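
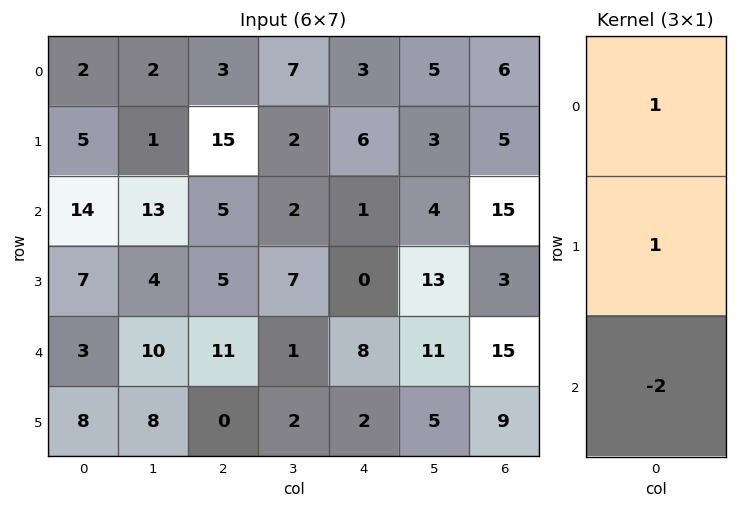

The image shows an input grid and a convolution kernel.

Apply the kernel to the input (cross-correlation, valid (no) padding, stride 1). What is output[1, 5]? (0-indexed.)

The receptive field on the input at this output position is [3 / 4 / 13]. Elementwise product with the kernel and sum: 3·1 + 4·1 + 13·-2.

-19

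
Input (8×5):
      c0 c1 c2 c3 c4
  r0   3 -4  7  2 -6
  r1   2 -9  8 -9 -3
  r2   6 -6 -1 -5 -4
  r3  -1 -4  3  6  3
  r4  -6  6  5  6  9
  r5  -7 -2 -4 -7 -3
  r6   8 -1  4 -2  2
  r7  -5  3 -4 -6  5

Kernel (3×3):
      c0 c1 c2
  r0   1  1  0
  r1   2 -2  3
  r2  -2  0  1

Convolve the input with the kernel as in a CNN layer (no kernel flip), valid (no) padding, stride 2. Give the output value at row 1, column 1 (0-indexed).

-4

The receptive field on the input at this output position is [-1 -5 -4 / 3 6 3 / 5 6 9]. Elementwise product with the kernel and sum: -1·1 + -5·1 + 3·2 + 6·-2 + 3·3 + 5·-2 + 9·1.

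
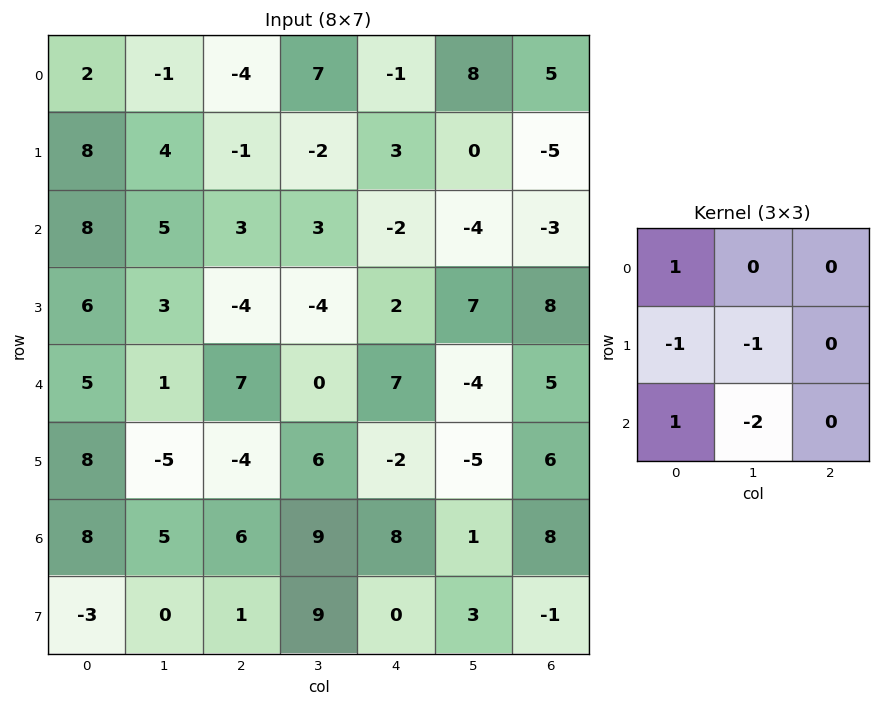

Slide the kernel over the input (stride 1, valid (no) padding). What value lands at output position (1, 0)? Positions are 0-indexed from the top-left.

The receptive field on the input at this output position is [8 4 -1 / 8 5 3 / 6 3 -4]. Elementwise product with the kernel and sum: 8·1 + 8·-1 + 5·-1 + 6·1 + 3·-2.

-5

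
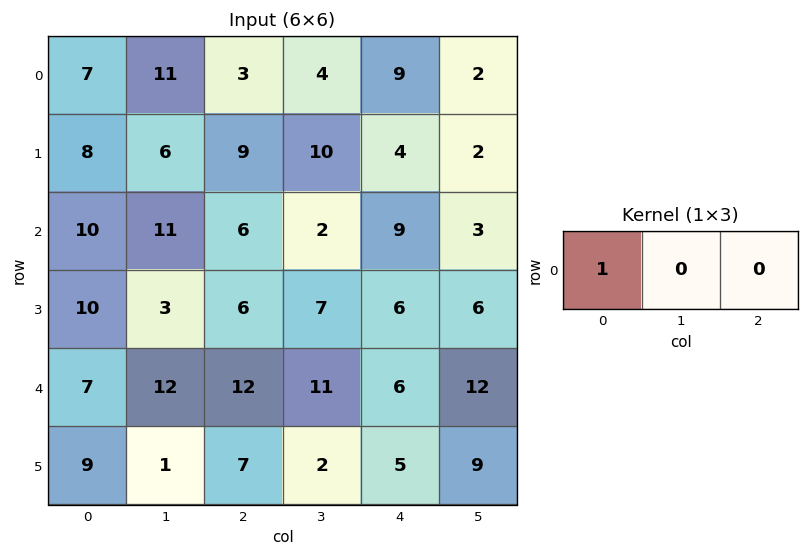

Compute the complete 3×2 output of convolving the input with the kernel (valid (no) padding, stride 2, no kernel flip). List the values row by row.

Output[0,0]: The receptive field on the input at this output position is [7 11 3]. Elementwise product with the kernel and sum: 7·1.

7 3
10 6
7 12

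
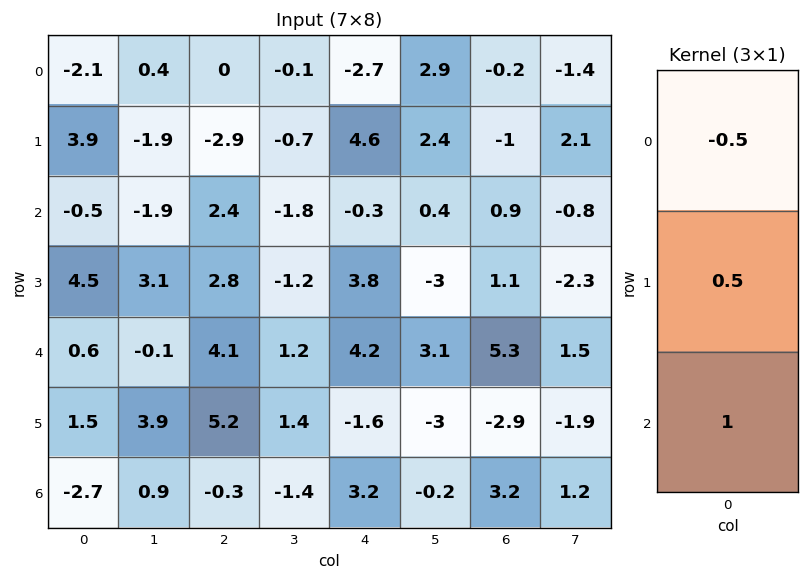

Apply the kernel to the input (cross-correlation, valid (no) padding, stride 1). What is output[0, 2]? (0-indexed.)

The receptive field on the input at this output position is [0 / -2.9 / 2.4]. Elementwise product with the kernel and sum: 0·-0.5 + -2.9·0.5 + 2.4·1.

0.95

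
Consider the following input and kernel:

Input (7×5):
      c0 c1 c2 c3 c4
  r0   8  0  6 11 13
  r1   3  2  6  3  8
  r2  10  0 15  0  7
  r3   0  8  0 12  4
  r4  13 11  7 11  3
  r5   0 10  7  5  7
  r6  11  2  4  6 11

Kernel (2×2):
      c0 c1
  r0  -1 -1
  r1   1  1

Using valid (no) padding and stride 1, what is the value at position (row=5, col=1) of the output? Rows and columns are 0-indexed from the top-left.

The receptive field on the input at this output position is [10 7 / 2 4]. Elementwise product with the kernel and sum: 10·-1 + 7·-1 + 2·1 + 4·1.

-11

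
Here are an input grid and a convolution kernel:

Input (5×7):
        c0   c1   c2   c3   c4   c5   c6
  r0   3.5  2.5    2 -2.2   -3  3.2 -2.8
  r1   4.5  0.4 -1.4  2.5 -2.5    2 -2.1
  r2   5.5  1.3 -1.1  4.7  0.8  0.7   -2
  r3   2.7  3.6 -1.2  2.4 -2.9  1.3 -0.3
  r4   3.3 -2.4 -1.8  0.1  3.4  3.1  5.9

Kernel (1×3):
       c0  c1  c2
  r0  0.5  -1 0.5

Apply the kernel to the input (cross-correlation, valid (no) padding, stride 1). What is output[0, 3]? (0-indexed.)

The receptive field on the input at this output position is [-2.2 -3 3.2]. Elementwise product with the kernel and sum: -2.2·0.5 + -3·-1 + 3.2·0.5.

3.5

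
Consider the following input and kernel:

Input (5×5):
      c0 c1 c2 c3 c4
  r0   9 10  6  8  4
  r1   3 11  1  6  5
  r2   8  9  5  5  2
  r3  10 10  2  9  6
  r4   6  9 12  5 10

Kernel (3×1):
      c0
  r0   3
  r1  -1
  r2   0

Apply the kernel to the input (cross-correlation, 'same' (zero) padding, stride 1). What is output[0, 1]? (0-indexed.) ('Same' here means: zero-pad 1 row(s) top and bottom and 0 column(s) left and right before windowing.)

-10

The receptive field on the zero-padded input at this output position is [0 / 10 / 11]. Elementwise product with the kernel and sum: 0·3 + 10·-1.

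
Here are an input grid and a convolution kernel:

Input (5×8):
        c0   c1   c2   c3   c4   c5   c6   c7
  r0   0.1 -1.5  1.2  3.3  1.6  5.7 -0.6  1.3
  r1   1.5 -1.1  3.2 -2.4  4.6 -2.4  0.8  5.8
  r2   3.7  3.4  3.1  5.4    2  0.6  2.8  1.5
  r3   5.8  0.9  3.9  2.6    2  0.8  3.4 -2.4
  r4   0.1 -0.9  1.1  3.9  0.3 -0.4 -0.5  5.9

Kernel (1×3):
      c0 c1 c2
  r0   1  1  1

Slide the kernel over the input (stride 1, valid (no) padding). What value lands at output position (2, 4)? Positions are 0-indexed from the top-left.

5.4

The receptive field on the input at this output position is [2 0.6 2.8]. Elementwise product with the kernel and sum: 2·1 + 0.6·1 + 2.8·1.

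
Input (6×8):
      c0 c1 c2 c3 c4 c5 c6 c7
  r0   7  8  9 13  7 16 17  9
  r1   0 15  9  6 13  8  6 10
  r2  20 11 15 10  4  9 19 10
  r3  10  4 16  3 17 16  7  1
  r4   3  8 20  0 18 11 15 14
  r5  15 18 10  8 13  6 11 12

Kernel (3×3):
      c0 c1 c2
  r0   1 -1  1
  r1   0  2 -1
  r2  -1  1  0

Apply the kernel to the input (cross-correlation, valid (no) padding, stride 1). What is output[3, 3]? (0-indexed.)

32

The receptive field on the input at this output position is [3 17 16 / 0 18 11 / 8 13 6]. Elementwise product with the kernel and sum: 3·1 + 17·-1 + 16·1 + 18·2 + 11·-1 + 8·-1 + 13·1.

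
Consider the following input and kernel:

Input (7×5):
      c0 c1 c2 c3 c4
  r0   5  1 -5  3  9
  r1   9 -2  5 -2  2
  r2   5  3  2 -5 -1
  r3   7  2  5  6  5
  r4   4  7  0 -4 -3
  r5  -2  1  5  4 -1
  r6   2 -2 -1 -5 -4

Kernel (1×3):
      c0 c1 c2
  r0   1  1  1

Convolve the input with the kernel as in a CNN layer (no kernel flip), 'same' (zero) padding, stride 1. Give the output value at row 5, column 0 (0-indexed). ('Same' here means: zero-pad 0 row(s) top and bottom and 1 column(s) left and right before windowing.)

-1

The receptive field on the zero-padded input at this output position is [0 -2 1]. Elementwise product with the kernel and sum: 0·1 + -2·1 + 1·1.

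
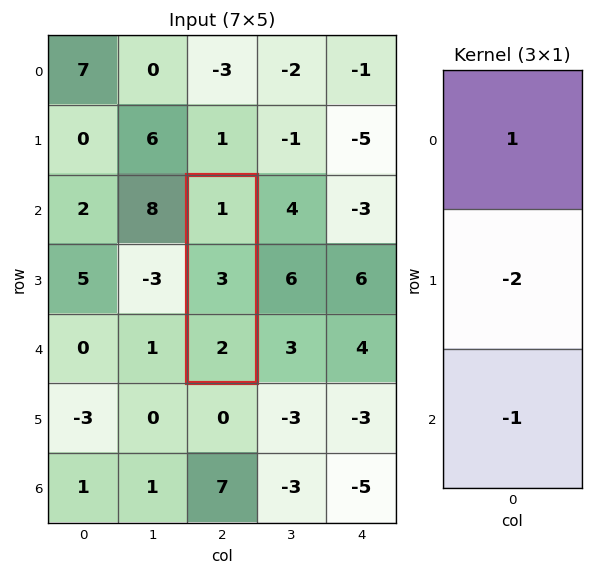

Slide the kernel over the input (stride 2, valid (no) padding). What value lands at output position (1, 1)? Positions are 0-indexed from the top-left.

-7

The receptive field on the input at this output position is [1 / 3 / 2]. Elementwise product with the kernel and sum: 1·1 + 3·-2 + 2·-1.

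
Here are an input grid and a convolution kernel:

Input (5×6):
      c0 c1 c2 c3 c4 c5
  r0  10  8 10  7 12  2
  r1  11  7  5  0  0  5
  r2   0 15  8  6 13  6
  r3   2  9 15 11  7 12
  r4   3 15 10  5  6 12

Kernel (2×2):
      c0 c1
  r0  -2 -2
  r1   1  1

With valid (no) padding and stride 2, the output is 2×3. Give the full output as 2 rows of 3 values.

Output[0,0]: The receptive field on the input at this output position is [10 8 / 11 7]. Elementwise product with the kernel and sum: 10·-2 + 8·-2 + 11·1 + 7·1.
Output[0,1]: The receptive field on the input at this output position is [10 7 / 5 0]. Elementwise product with the kernel and sum: 10·-2 + 7·-2 + 5·1 + 0·1.

-18 -29 -23
-19 -2 -19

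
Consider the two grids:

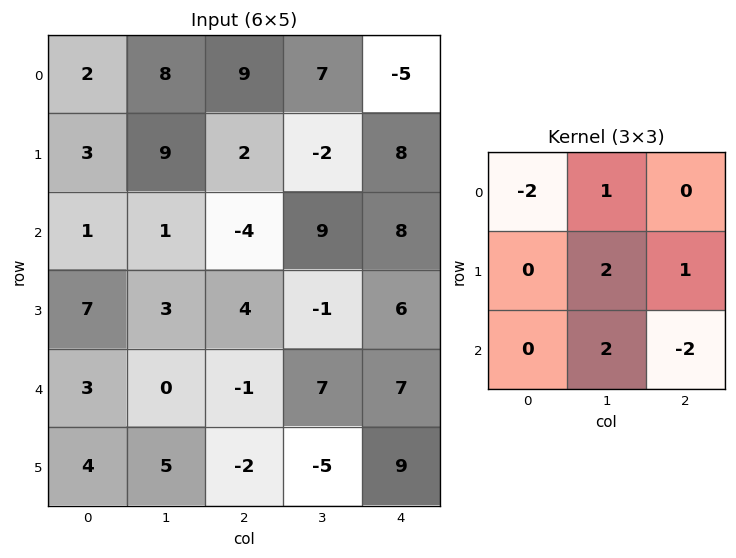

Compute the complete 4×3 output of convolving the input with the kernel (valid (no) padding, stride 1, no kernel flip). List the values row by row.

Output[0,0]: The receptive field on the input at this output position is [2 8 9 / 3 9 2 / 1 1 -4]. Elementwise product with the kernel and sum: 2·-2 + 8·1 + 9·2 + 2·1 + 1·2 + -4·-2.

34 -31 -5
-1 -5 6
11 -15 21
2 9 -16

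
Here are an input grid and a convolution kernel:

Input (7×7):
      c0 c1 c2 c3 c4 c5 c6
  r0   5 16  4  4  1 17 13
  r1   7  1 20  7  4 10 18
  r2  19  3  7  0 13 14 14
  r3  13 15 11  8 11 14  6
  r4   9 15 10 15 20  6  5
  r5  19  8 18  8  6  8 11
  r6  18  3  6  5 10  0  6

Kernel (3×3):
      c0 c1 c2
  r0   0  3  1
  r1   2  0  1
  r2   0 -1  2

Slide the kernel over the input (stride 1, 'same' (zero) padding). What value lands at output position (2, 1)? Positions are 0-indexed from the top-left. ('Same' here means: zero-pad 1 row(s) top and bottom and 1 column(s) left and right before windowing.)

75

The receptive field on the zero-padded input at this output position is [7 1 20 / 19 3 7 / 13 15 11]. Elementwise product with the kernel and sum: 1·3 + 20·1 + 19·2 + 7·1 + 15·-1 + 11·2.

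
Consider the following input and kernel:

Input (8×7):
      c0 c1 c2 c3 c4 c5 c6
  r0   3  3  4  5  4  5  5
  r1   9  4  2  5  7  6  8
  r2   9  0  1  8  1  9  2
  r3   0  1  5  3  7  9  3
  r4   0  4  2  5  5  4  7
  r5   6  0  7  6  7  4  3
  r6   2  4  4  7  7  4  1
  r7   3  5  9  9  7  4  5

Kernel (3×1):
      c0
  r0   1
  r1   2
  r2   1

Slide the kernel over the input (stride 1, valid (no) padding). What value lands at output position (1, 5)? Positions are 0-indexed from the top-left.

33

The receptive field on the input at this output position is [6 / 9 / 9]. Elementwise product with the kernel and sum: 6·1 + 9·2 + 9·1.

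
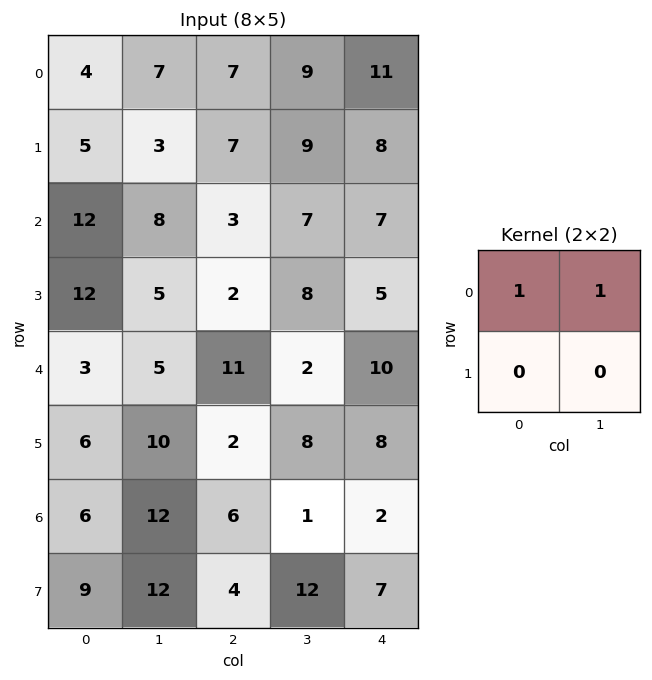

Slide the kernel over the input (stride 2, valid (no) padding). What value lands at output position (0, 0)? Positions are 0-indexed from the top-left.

11

The receptive field on the input at this output position is [4 7 / 5 3]. Elementwise product with the kernel and sum: 4·1 + 7·1.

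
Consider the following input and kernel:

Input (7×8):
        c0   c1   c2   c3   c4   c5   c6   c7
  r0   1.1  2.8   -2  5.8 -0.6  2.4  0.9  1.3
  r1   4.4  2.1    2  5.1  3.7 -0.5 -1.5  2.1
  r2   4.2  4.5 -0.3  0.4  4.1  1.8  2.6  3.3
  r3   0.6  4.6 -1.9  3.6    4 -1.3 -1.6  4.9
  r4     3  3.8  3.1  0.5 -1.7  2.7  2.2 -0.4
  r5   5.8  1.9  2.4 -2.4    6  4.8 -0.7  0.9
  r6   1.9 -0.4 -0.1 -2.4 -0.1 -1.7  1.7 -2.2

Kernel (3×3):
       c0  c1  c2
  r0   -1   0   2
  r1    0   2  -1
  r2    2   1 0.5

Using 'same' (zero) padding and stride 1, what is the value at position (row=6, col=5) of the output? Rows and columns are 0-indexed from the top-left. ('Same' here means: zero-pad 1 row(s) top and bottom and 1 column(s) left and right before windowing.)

-12.5

The receptive field on the zero-padded input at this output position is [6 4.8 -0.7 / -0.1 -1.7 1.7 / 0 0 0]. Elementwise product with the kernel and sum: 6·-1 + -0.7·2 + -1.7·2 + 1.7·-1 + 0·2 + 0·1 + 0·0.5.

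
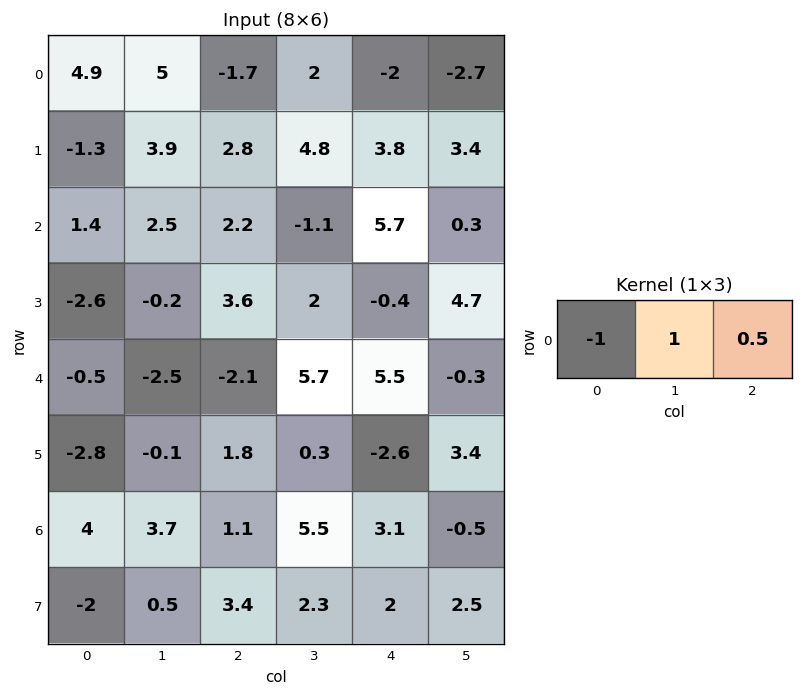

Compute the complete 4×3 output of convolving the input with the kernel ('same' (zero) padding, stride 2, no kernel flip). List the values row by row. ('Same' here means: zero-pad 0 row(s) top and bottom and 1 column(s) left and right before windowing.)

Output[0,0]: The receptive field on the zero-padded input at this output position is [0 4.9 5]. Elementwise product with the kernel and sum: 0·-1 + 4.9·1 + 5·0.5.
Output[0,1]: The receptive field on the zero-padded input at this output position is [5 -1.7 2]. Elementwise product with the kernel and sum: 5·-1 + -1.7·1 + 2·0.5.

7.4 -5.7 -5.35
2.65 -0.85 6.95
-1.75 3.25 -0.35
5.85 0.15 -2.65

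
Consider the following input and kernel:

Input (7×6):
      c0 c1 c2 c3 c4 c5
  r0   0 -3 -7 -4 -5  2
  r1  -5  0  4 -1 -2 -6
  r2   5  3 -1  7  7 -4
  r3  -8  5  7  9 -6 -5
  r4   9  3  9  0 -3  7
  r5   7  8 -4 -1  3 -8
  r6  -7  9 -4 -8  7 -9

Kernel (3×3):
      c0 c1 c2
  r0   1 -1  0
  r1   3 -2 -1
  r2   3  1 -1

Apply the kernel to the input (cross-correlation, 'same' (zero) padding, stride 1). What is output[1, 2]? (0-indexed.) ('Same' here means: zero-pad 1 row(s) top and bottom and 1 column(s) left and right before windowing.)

-2

The receptive field on the zero-padded input at this output position is [-3 -7 -4 / 0 4 -1 / 3 -1 7]. Elementwise product with the kernel and sum: -3·1 + -7·-1 + 0·3 + 4·-2 + -1·-1 + 3·3 + -1·1 + 7·-1.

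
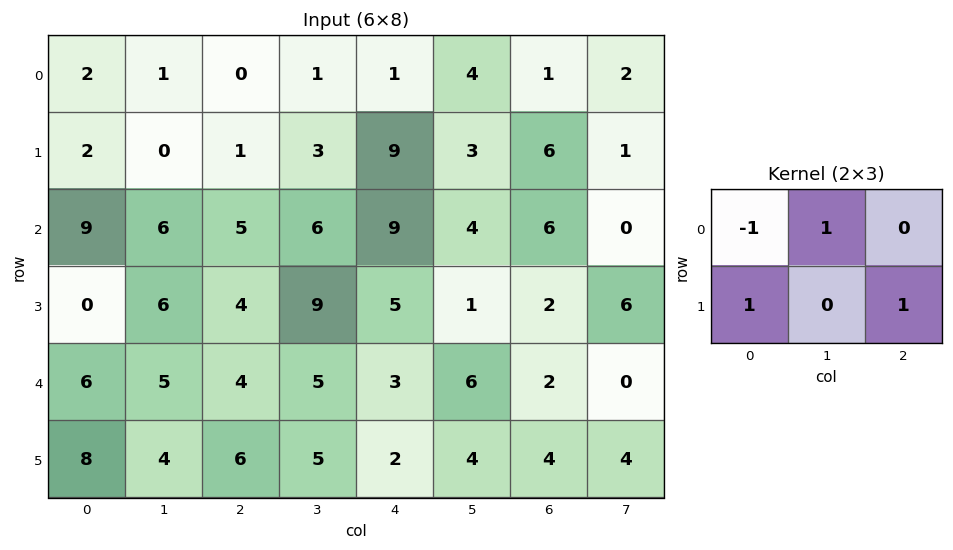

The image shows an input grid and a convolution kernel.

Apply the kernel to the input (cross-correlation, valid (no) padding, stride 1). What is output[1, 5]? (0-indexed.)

7

The receptive field on the input at this output position is [3 6 1 / 4 6 0]. Elementwise product with the kernel and sum: 3·-1 + 6·1 + 4·1 + 0·1.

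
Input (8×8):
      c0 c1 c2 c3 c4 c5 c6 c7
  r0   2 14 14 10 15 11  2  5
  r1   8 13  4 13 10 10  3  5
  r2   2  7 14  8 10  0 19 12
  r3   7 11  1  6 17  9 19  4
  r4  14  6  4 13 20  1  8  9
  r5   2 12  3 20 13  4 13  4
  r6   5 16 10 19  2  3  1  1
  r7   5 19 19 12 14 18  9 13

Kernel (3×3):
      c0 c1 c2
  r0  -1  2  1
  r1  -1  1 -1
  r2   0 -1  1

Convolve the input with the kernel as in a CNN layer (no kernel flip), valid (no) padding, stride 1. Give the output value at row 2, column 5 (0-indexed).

The receptive field on the input at this output position is [0 19 12 / 9 19 4 / 1 8 9]. Elementwise product with the kernel and sum: 0·-1 + 19·2 + 12·1 + 9·-1 + 19·1 + 4·-1 + 8·-1 + 9·1.

57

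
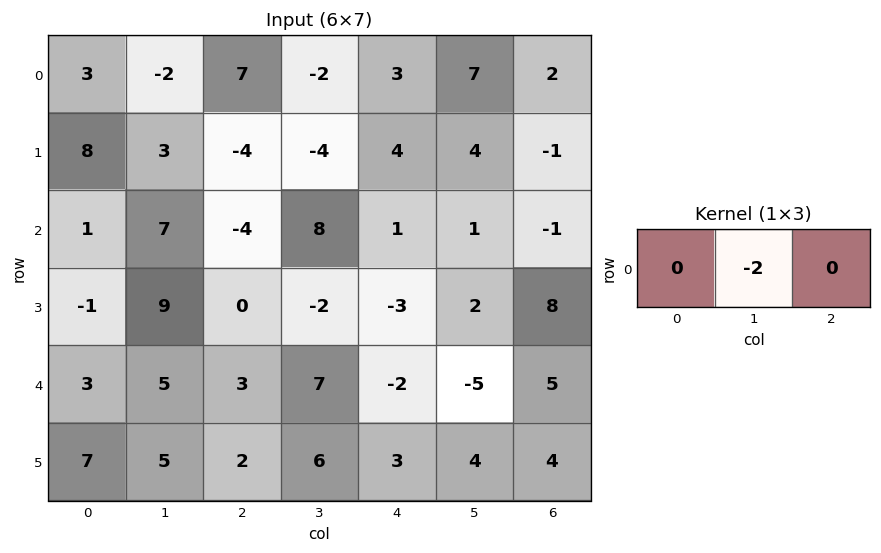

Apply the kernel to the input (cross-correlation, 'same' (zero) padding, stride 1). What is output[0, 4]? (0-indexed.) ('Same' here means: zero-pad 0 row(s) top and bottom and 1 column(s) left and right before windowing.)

-6

The receptive field on the zero-padded input at this output position is [-2 3 7]. Elementwise product with the kernel and sum: 3·-2.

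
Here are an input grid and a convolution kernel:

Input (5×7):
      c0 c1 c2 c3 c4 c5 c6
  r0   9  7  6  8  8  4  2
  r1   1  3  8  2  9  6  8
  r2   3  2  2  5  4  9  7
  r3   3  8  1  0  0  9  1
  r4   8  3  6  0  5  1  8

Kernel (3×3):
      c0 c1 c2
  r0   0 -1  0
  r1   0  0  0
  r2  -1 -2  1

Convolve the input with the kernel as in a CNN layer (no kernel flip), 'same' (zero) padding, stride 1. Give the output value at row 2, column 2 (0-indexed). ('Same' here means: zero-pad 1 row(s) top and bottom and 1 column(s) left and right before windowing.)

The receptive field on the zero-padded input at this output position is [3 8 2 / 2 2 5 / 8 1 0]. Elementwise product with the kernel and sum: 8·-1 + 8·-1 + 1·-2 + 0·1.

-18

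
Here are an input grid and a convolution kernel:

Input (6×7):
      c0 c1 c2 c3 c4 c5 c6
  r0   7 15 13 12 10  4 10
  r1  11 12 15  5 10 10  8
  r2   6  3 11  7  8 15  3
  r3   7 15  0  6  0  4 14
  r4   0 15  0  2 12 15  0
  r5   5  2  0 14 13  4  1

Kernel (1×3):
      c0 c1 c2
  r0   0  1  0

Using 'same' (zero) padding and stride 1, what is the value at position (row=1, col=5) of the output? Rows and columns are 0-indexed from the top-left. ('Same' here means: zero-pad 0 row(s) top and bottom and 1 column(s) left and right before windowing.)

10

The receptive field on the zero-padded input at this output position is [10 10 8]. Elementwise product with the kernel and sum: 10·1.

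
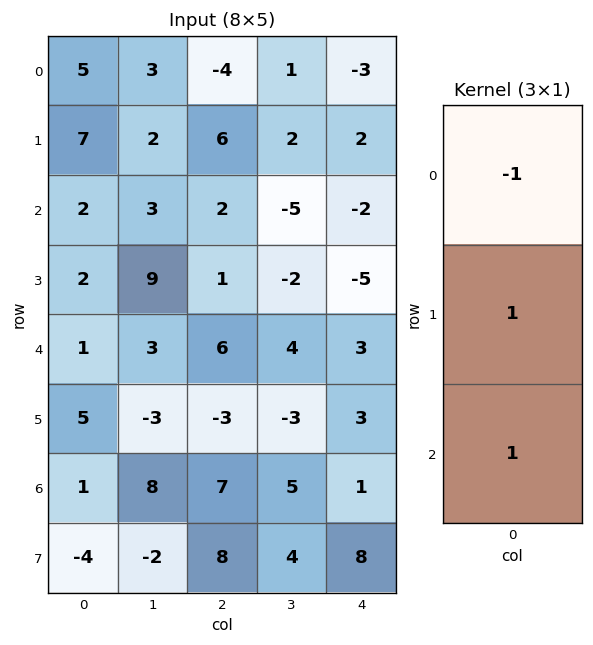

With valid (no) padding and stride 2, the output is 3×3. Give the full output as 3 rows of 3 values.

4 12 3
1 5 0
5 -2 1

Output[0,0]: The receptive field on the input at this output position is [5 / 7 / 2]. Elementwise product with the kernel and sum: 5·-1 + 7·1 + 2·1.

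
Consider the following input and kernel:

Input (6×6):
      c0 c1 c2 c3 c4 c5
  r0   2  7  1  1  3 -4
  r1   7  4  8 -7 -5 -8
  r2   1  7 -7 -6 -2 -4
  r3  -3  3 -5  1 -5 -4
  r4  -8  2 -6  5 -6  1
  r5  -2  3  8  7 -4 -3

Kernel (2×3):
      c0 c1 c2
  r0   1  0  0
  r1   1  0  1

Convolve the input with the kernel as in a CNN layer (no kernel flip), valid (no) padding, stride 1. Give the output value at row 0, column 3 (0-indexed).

-14

The receptive field on the input at this output position is [1 3 -4 / -7 -5 -8]. Elementwise product with the kernel and sum: 1·1 + -7·1 + -8·1.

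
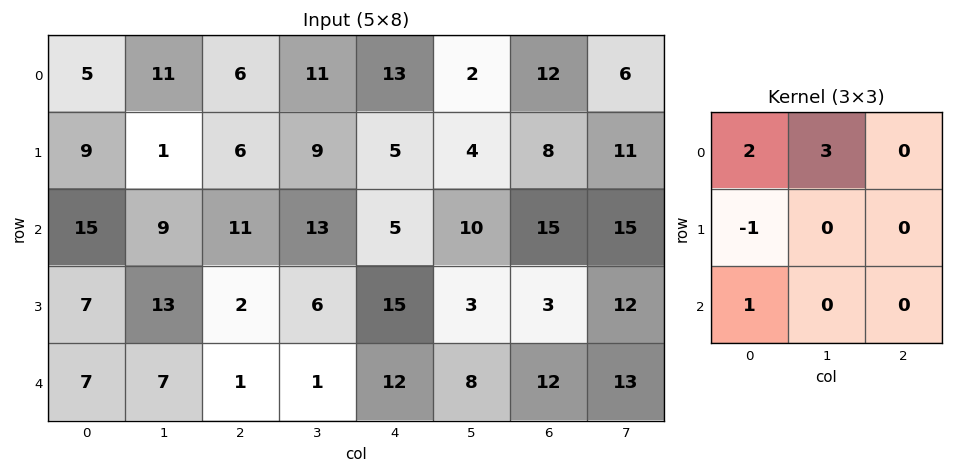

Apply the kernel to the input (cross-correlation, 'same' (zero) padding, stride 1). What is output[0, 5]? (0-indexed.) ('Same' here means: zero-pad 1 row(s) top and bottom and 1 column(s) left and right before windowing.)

-8

The receptive field on the zero-padded input at this output position is [0 0 0 / 13 2 12 / 5 4 8]. Elementwise product with the kernel and sum: 0·2 + 0·3 + 13·-1 + 5·1.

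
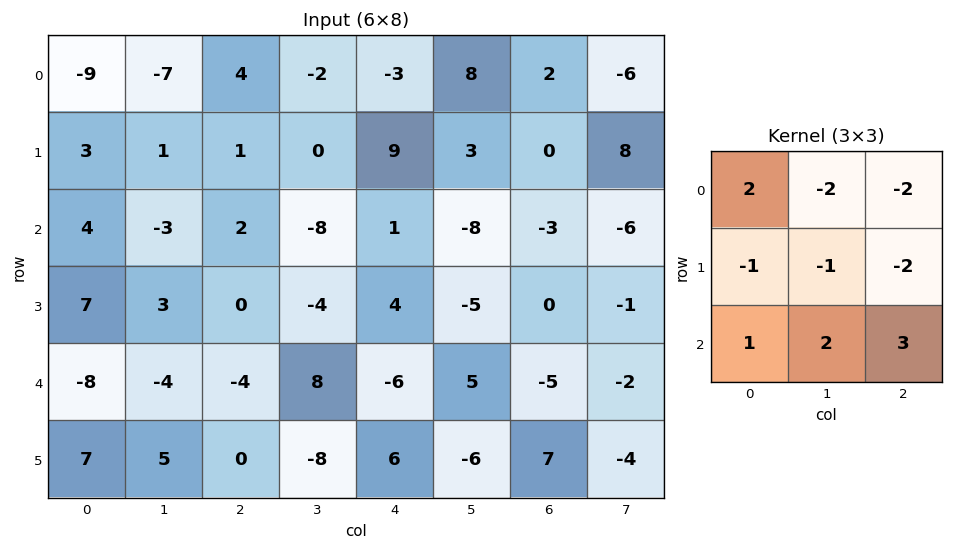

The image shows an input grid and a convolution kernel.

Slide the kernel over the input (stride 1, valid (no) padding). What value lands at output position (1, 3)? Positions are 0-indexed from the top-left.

-12

The receptive field on the input at this output position is [0 9 3 / -8 1 -8 / -4 4 -5]. Elementwise product with the kernel and sum: 0·2 + 9·-2 + 3·-2 + -8·-1 + 1·-1 + -8·-2 + -4·1 + 4·2 + -5·3.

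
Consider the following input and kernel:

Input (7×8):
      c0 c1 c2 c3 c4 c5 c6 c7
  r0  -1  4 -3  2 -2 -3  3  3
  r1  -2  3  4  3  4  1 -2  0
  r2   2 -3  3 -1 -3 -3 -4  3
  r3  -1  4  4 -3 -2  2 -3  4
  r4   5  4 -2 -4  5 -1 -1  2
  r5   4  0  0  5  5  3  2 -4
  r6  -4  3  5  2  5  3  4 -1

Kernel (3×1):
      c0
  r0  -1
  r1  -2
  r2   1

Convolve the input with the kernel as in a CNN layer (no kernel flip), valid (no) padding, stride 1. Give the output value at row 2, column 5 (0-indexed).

The receptive field on the input at this output position is [-3 / 2 / -1]. Elementwise product with the kernel and sum: -3·-1 + 2·-2 + -1·1.

-2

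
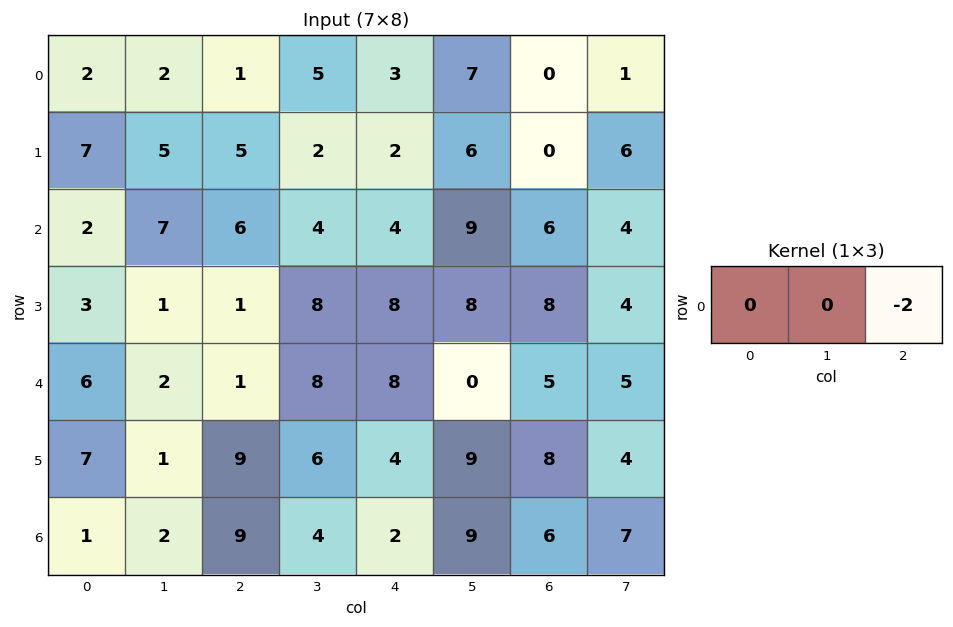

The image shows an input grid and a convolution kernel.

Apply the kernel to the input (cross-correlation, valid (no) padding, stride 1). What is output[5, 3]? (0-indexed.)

-18

The receptive field on the input at this output position is [6 4 9]. Elementwise product with the kernel and sum: 9·-2.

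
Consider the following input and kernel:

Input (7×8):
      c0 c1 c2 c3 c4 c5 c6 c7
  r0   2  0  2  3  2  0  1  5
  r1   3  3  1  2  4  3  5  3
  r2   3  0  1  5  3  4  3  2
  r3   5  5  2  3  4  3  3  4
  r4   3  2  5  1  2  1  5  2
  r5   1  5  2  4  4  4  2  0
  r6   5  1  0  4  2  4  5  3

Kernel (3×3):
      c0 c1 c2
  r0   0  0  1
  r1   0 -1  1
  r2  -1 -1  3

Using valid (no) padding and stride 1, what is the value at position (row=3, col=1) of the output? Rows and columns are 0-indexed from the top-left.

The receptive field on the input at this output position is [5 2 3 / 2 5 1 / 5 2 4]. Elementwise product with the kernel and sum: 3·1 + 5·-1 + 1·1 + 5·-1 + 2·-1 + 4·3.

4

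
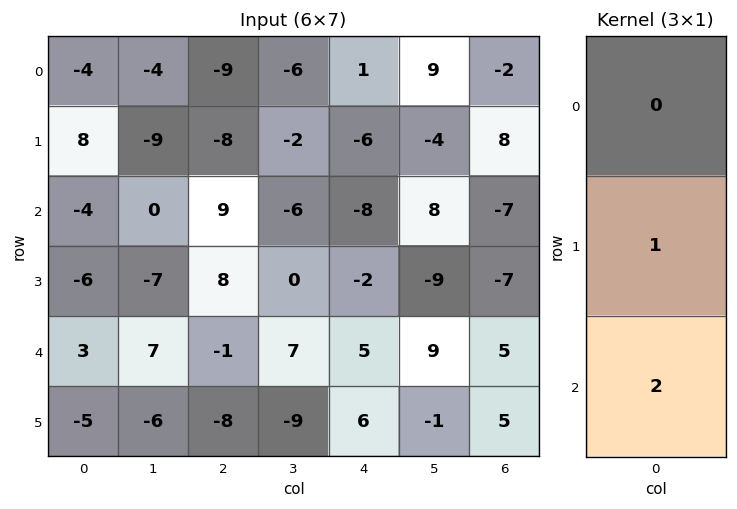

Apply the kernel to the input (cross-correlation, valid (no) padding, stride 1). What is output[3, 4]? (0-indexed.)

17

The receptive field on the input at this output position is [-2 / 5 / 6]. Elementwise product with the kernel and sum: 5·1 + 6·2.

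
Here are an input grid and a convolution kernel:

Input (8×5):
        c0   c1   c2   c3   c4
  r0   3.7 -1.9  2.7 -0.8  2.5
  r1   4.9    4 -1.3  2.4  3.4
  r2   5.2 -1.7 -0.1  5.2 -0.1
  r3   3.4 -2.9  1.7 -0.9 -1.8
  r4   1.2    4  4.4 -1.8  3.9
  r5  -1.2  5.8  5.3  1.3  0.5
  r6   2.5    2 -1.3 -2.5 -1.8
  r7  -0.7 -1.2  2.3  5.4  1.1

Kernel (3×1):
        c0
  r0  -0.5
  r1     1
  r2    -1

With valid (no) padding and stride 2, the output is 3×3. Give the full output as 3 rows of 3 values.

-2.15 -2.55 2.25
-0.4 -2.65 -5.65
-4.3 4.4 0.35

Output[0,0]: The receptive field on the input at this output position is [3.7 / 4.9 / 5.2]. Elementwise product with the kernel and sum: 3.7·-0.5 + 4.9·1 + 5.2·-1.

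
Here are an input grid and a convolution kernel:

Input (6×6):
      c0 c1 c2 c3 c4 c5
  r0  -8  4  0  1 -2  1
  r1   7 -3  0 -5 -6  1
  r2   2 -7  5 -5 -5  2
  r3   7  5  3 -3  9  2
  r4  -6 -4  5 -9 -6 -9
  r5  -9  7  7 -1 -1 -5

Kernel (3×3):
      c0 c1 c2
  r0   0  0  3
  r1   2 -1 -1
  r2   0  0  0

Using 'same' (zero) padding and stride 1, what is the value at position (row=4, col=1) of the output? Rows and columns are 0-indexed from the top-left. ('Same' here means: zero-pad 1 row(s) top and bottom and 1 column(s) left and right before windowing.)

-4

The receptive field on the zero-padded input at this output position is [7 5 3 / -6 -4 5 / -9 7 7]. Elementwise product with the kernel and sum: 3·3 + -6·2 + -4·-1 + 5·-1.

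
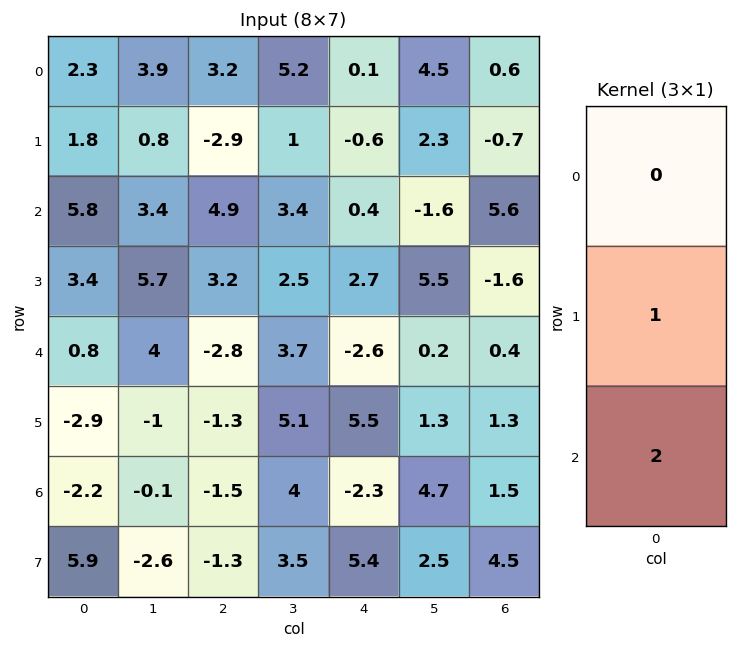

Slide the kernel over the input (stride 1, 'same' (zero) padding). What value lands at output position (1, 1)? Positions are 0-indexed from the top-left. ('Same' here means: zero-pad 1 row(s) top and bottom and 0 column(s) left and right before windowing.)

7.6

The receptive field on the zero-padded input at this output position is [3.9 / 0.8 / 3.4]. Elementwise product with the kernel and sum: 0.8·1 + 3.4·2.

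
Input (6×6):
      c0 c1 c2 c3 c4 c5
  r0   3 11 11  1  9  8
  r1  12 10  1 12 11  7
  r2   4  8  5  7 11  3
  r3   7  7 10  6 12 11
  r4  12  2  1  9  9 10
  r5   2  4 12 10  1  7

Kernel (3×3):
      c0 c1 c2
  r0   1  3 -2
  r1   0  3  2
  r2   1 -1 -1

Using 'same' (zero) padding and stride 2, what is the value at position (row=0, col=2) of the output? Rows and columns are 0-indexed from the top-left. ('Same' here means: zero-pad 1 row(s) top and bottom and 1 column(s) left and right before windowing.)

37

The receptive field on the zero-padded input at this output position is [0 0 0 / 1 9 8 / 12 11 7]. Elementwise product with the kernel and sum: 0·1 + 0·3 + 0·-2 + 9·3 + 8·2 + 12·1 + 11·-1 + 7·-1.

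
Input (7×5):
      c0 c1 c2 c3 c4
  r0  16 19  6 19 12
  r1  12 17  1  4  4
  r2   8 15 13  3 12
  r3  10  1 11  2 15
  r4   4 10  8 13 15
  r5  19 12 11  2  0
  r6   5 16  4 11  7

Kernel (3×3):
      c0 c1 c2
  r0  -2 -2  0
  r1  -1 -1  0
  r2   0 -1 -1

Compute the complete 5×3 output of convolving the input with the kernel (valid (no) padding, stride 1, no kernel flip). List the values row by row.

Output[0,0]: The receptive field on the input at this output position is [16 19 6 / 12 17 1 / 8 15 13]. Elementwise product with the kernel and sum: 16·-2 + 19·-2 + 12·-1 + 17·-1 + 15·-1 + 13·-1.
Output[0,1]: The receptive field on the input at this output position is [19 6 19 / 17 1 4 / 15 13 3]. Elementwise product with the kernel and sum: 19·-2 + 6·-2 + 17·-1 + 1·-1 + 13·-1 + 3·-1.

-127 -84 -70
-93 -77 -43
-75 -89 -73
-59 -55 -49
-79 -74 -73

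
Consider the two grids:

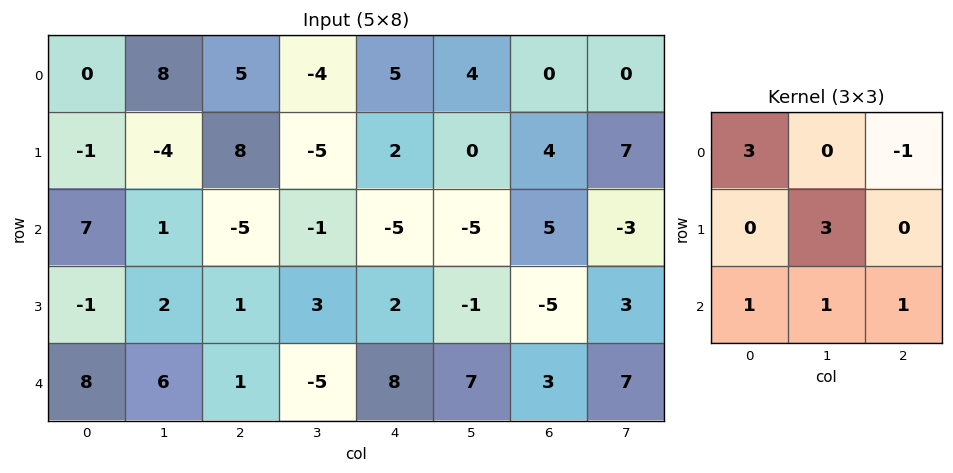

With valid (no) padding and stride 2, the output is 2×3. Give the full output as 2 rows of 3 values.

Output[0,0]: The receptive field on the input at this output position is [0 8 5 / -1 -4 8 / 7 1 -5]. Elementwise product with the kernel and sum: 0·3 + 5·-1 + -4·3 + 7·1 + 1·1 + -5·1.

-14 -16 10
47 3 -5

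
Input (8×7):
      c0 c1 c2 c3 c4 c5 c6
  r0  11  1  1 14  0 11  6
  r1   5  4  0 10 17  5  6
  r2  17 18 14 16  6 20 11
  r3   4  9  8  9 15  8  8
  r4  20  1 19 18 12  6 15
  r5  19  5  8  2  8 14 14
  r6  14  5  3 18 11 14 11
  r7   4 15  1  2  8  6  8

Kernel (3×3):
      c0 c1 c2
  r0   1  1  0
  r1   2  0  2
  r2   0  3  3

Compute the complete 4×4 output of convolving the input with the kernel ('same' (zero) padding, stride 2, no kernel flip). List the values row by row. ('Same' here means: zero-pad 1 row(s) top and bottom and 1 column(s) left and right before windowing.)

29 60 116 40
80 123 168 75
78 85 138 70
86 68 116 80

Output[0,0]: The receptive field on the zero-padded input at this output position is [0 0 0 / 0 11 1 / 0 5 4]. Elementwise product with the kernel and sum: 0·1 + 0·1 + 0·2 + 1·2 + 5·3 + 4·3.
Output[0,1]: The receptive field on the zero-padded input at this output position is [0 0 0 / 1 1 14 / 4 0 10]. Elementwise product with the kernel and sum: 0·1 + 0·1 + 1·2 + 14·2 + 0·3 + 10·3.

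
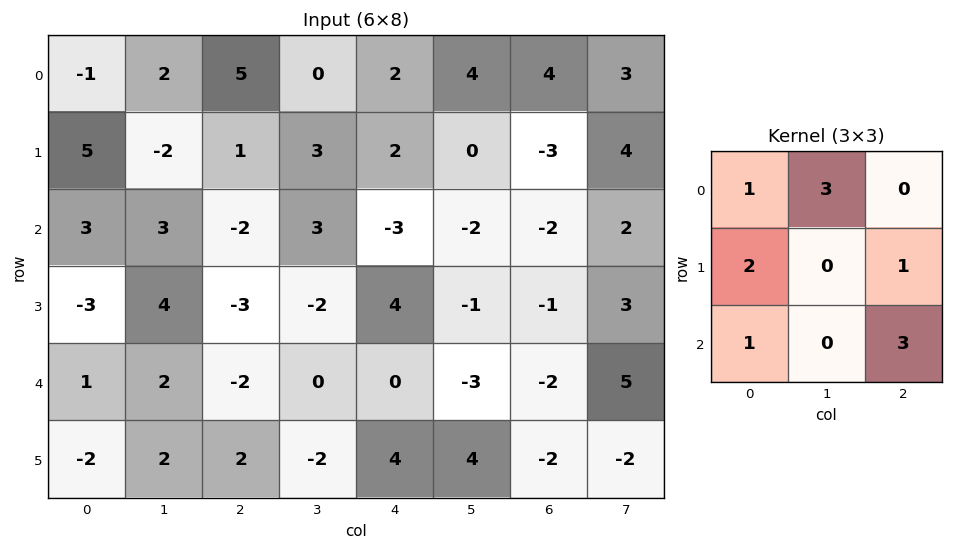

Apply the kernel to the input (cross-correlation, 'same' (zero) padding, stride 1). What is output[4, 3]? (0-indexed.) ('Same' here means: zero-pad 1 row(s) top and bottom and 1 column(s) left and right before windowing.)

1

The receptive field on the zero-padded input at this output position is [-3 -2 4 / -2 0 0 / 2 -2 4]. Elementwise product with the kernel and sum: -3·1 + -2·3 + -2·2 + 0·1 + 2·1 + 4·3.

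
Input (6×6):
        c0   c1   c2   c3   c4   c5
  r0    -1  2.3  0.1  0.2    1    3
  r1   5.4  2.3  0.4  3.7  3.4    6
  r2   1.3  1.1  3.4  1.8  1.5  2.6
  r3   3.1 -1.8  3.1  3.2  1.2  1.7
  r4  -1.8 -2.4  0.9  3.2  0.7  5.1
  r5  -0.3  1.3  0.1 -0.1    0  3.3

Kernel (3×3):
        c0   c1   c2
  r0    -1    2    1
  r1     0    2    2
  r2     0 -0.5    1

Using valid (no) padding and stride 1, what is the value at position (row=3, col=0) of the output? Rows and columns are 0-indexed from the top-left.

-7.15

The receptive field on the input at this output position is [3.1 -1.8 3.1 / -1.8 -2.4 0.9 / -0.3 1.3 0.1]. Elementwise product with the kernel and sum: 3.1·-1 + -1.8·2 + 3.1·1 + -2.4·2 + 0.9·2 + 1.3·-0.5 + 0.1·1.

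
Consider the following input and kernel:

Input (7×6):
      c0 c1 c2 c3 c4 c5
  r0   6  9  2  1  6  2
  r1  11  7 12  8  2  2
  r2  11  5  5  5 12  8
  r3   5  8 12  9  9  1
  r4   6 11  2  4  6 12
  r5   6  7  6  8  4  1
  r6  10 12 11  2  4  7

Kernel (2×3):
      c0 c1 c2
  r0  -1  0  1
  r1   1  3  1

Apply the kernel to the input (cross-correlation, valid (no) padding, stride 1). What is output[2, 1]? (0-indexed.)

53

The receptive field on the input at this output position is [5 5 5 / 8 12 9]. Elementwise product with the kernel and sum: 5·-1 + 5·1 + 8·1 + 12·3 + 9·1.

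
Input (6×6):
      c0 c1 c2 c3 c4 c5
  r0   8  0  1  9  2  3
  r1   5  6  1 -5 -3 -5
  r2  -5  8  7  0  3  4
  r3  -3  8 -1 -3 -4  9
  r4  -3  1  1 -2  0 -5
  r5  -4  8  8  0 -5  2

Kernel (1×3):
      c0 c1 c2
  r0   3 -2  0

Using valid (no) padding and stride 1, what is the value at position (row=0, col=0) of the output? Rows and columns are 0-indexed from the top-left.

24

The receptive field on the input at this output position is [8 0 1]. Elementwise product with the kernel and sum: 8·3 + 0·-2.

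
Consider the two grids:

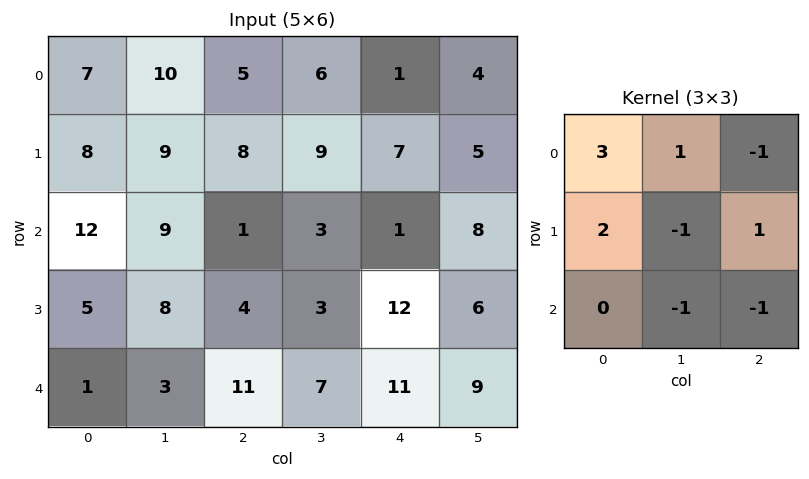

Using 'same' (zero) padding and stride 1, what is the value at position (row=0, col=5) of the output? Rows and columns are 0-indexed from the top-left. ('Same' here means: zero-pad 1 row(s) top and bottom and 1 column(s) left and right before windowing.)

-7

The receptive field on the zero-padded input at this output position is [0 0 0 / 1 4 0 / 7 5 0]. Elementwise product with the kernel and sum: 0·3 + 0·1 + 0·-1 + 1·2 + 4·-1 + 0·1 + 5·-1 + 0·-1.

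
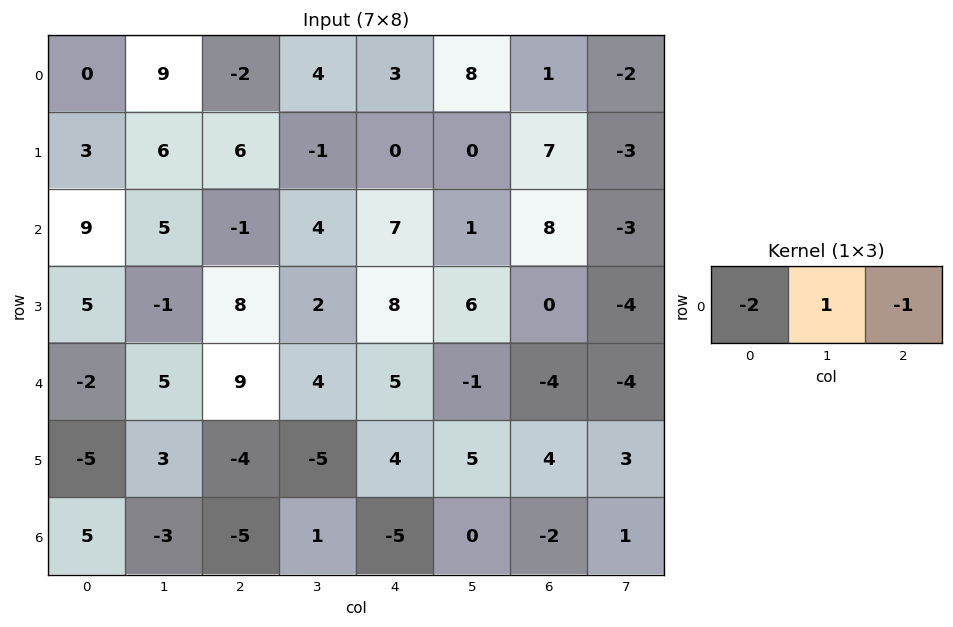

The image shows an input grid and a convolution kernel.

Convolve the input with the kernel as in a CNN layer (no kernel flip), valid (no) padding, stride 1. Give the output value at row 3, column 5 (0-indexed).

The receptive field on the input at this output position is [6 0 -4]. Elementwise product with the kernel and sum: 6·-2 + 0·1 + -4·-1.

-8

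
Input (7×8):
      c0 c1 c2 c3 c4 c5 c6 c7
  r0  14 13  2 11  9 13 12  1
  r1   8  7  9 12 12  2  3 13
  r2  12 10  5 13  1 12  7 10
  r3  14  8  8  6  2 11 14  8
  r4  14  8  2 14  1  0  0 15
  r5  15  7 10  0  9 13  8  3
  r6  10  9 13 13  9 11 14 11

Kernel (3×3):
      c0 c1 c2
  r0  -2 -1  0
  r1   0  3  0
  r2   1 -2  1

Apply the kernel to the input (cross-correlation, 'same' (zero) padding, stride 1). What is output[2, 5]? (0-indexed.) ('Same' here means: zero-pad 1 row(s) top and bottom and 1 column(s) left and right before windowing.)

4

The receptive field on the zero-padded input at this output position is [12 2 3 / 1 12 7 / 2 11 14]. Elementwise product with the kernel and sum: 12·-2 + 2·-1 + 12·3 + 2·1 + 11·-2 + 14·1.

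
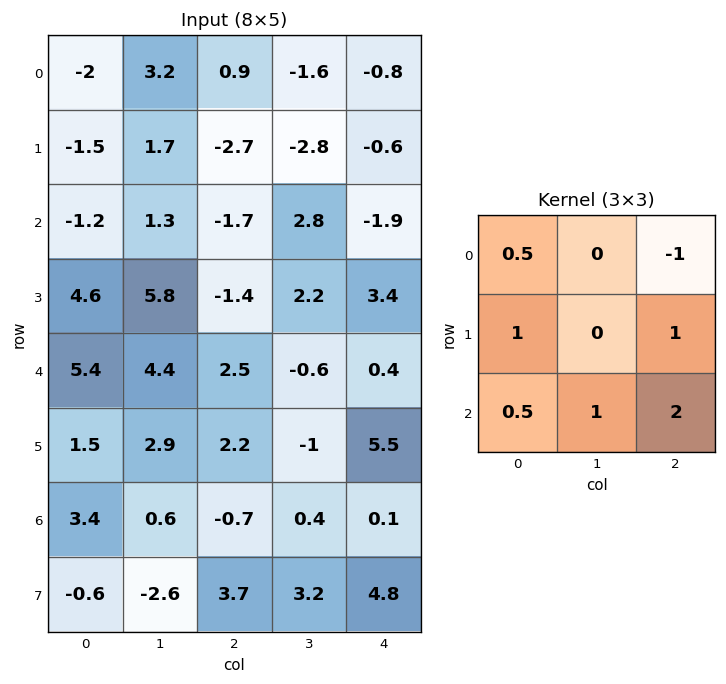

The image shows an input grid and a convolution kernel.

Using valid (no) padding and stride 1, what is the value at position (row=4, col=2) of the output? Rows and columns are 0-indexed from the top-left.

8.8

The receptive field on the input at this output position is [2.5 -0.6 0.4 / 2.2 -1 5.5 / -0.7 0.4 0.1]. Elementwise product with the kernel and sum: 2.5·0.5 + 0.4·-1 + 2.2·1 + 5.5·1 + -0.7·0.5 + 0.4·1 + 0.1·2.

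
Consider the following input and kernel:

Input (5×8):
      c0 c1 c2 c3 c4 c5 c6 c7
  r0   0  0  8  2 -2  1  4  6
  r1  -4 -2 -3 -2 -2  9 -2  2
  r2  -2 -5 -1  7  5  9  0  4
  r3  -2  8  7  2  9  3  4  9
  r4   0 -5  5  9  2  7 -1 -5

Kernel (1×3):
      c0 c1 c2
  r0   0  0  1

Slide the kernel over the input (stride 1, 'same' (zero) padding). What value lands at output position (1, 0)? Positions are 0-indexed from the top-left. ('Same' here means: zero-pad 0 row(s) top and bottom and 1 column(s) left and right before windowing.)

The receptive field on the zero-padded input at this output position is [0 -4 -2]. Elementwise product with the kernel and sum: -2·1.

-2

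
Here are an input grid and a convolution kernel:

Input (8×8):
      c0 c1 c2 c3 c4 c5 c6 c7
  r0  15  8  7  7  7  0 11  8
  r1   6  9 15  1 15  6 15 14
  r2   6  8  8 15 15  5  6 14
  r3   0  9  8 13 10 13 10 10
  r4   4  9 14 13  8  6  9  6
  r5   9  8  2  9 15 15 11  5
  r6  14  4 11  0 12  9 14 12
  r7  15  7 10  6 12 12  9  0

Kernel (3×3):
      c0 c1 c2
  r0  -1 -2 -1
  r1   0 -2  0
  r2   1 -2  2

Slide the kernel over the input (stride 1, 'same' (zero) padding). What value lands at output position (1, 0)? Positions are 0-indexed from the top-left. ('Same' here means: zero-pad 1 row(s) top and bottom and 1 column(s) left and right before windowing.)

-46

The receptive field on the zero-padded input at this output position is [0 15 8 / 0 6 9 / 0 6 8]. Elementwise product with the kernel and sum: 0·-1 + 15·-2 + 8·-1 + 6·-2 + 0·1 + 6·-2 + 8·2.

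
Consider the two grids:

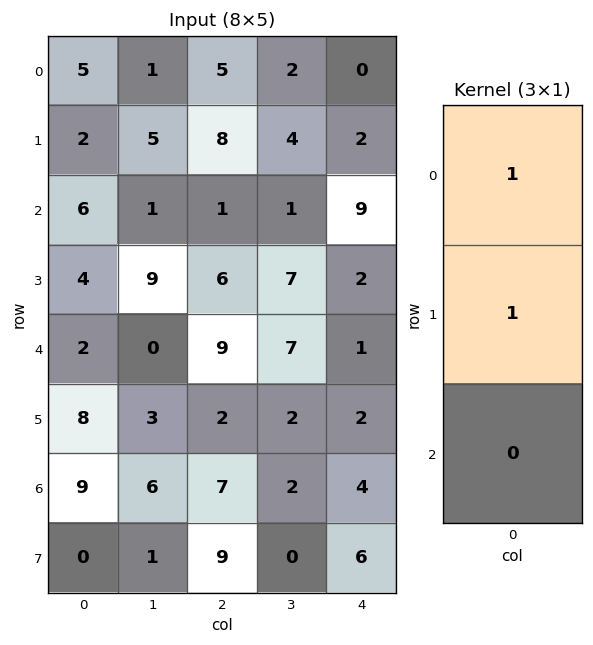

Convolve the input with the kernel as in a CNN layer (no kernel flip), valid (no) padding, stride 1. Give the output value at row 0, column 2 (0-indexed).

13

The receptive field on the input at this output position is [5 / 8 / 1]. Elementwise product with the kernel and sum: 5·1 + 8·1.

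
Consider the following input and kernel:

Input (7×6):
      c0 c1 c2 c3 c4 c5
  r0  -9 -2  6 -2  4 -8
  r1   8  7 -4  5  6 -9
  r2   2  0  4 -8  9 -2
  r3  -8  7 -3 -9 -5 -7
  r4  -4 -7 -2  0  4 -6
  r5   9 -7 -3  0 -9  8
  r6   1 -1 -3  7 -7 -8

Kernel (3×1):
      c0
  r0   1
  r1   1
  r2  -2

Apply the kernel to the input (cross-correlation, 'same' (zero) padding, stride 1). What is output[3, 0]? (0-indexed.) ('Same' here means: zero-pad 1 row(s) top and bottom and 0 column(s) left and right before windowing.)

The receptive field on the zero-padded input at this output position is [2 / -8 / -4]. Elementwise product with the kernel and sum: 2·1 + -8·1 + -4·-2.

2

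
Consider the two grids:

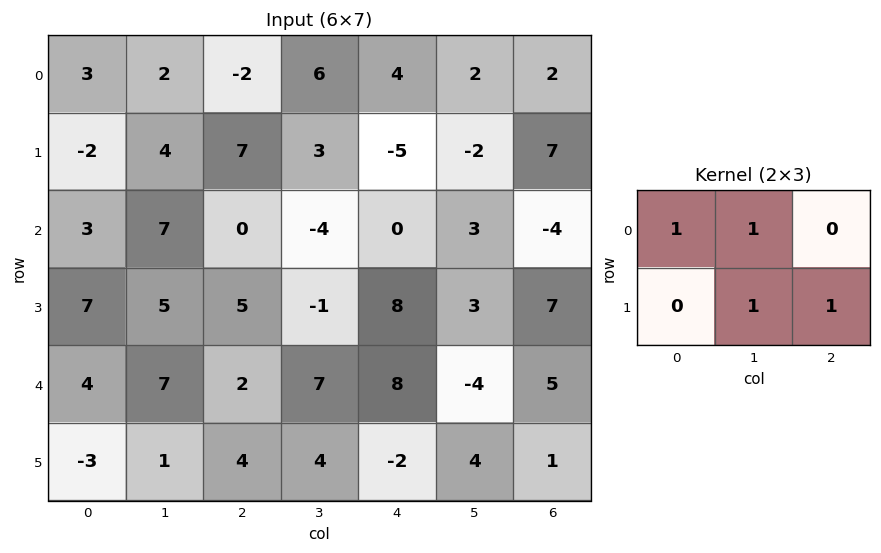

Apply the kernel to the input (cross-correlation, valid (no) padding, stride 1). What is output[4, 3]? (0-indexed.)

The receptive field on the input at this output position is [7 8 -4 / 4 -2 4]. Elementwise product with the kernel and sum: 7·1 + 8·1 + -2·1 + 4·1.

17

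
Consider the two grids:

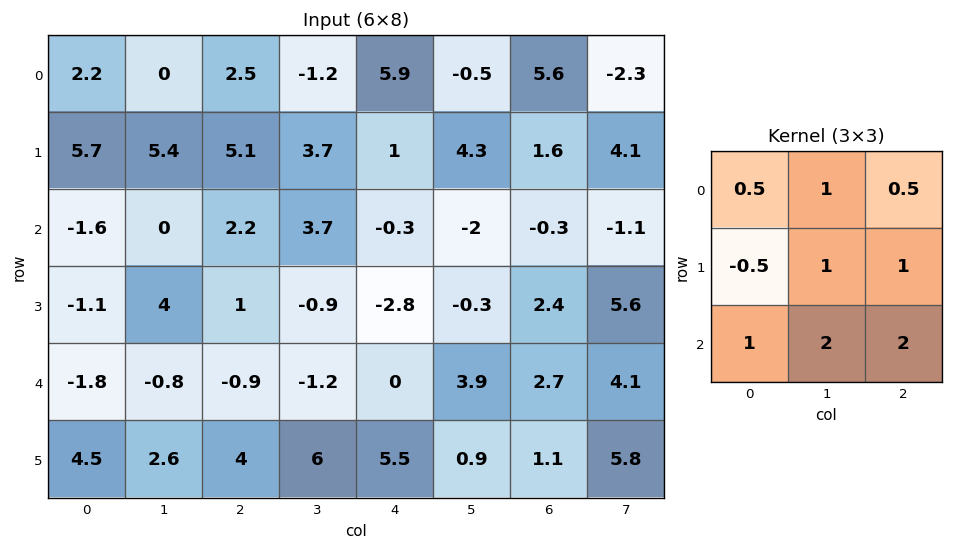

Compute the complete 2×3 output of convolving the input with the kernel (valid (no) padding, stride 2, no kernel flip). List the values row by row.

Output[0,0]: The receptive field on the input at this output position is [2.2 0 2.5 / 5.7 5.4 5.1 / -1.6 0 2.2]. Elementwise product with the kernel and sum: 2.2·0.5 + 0·1 + 2.5·0.5 + 5.7·-0.5 + 5.4·1 + 5.1·1 + -1.6·1 + 0·2 + 2.2·2.
Output[0,1]: The receptive field on the input at this output position is [2.5 -1.2 5.9 / 5.1 3.7 1 / 2.2 3.7 -0.3]. Elementwise product with the kernel and sum: 2.5·0.5 + -1.2·1 + 5.9·0.5 + 5.1·-0.5 + 3.7·1 + 1·1 + 2.2·1 + 3.7·2 + -0.3·2.

12.8 14.15 5.75
0.65 -2.85 14.4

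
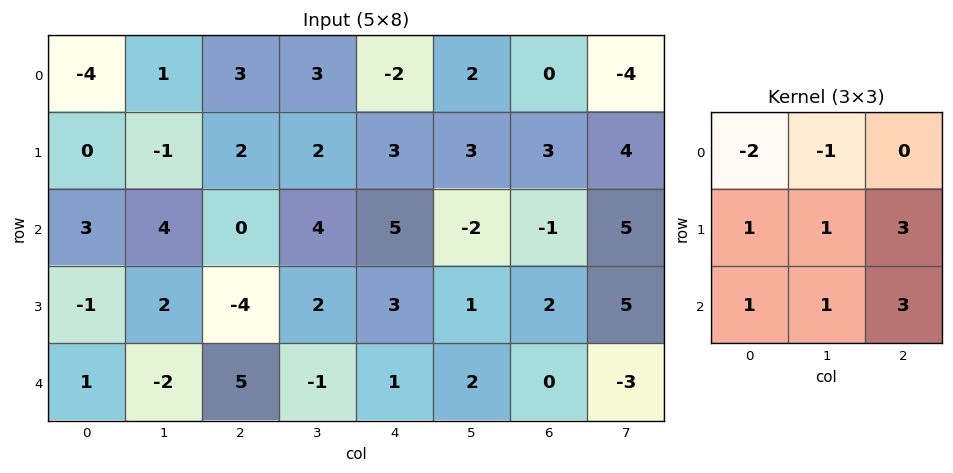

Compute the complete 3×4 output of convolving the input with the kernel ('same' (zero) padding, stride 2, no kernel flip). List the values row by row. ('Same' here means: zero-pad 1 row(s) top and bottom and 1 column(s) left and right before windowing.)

-4 20 21 8
20 20 4 21
-4 0 -1 -11

Output[0,0]: The receptive field on the zero-padded input at this output position is [0 0 0 / 0 -4 1 / 0 0 -1]. Elementwise product with the kernel and sum: 0·-2 + 0·-1 + 0·1 + -4·1 + 1·3 + 0·1 + 0·1 + -1·3.
Output[0,1]: The receptive field on the zero-padded input at this output position is [0 0 0 / 1 3 3 / -1 2 2]. Elementwise product with the kernel and sum: 0·-2 + 0·-1 + 1·1 + 3·1 + 3·3 + -1·1 + 2·1 + 2·3.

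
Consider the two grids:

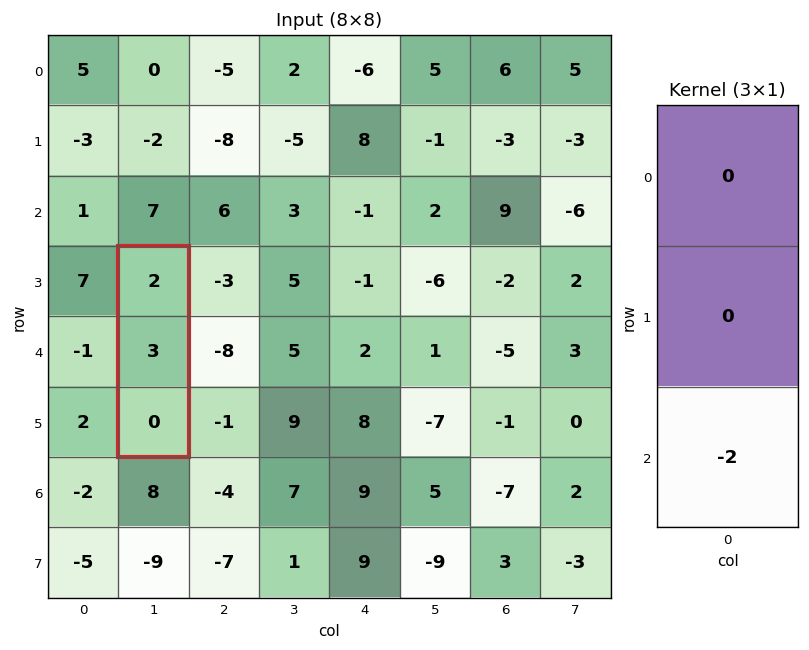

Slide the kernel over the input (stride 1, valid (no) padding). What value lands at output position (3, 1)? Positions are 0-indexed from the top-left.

The receptive field on the input at this output position is [2 / 3 / 0]. Elementwise product with the kernel and sum: 0·-2.

0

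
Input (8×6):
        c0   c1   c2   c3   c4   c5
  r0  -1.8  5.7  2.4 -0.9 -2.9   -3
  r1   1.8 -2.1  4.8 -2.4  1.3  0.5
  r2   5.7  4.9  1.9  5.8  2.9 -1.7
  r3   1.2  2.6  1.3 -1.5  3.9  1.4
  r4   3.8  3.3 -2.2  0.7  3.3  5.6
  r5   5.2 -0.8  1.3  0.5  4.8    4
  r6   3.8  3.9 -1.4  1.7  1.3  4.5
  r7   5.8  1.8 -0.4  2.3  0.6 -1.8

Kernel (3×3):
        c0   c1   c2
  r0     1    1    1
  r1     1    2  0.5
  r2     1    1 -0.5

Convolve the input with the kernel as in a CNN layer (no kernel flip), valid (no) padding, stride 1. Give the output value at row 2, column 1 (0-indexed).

17.8

The receptive field on the input at this output position is [4.9 1.9 5.8 / 2.6 1.3 -1.5 / 3.3 -2.2 0.7]. Elementwise product with the kernel and sum: 4.9·1 + 1.9·1 + 5.8·1 + 2.6·1 + 1.3·2 + -1.5·0.5 + 3.3·1 + -2.2·1 + 0.7·-0.5.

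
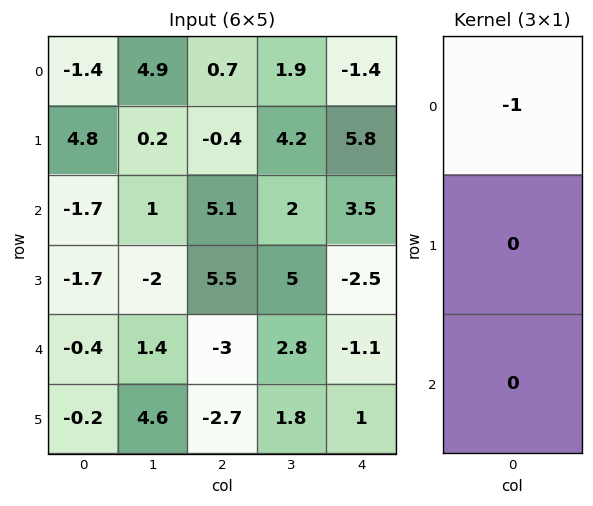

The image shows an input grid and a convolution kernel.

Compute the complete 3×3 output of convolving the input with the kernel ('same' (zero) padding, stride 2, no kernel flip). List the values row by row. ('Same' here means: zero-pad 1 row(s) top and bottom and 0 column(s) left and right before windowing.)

0 0 0
-4.8 0.4 -5.8
1.7 -5.5 2.5

Output[0,0]: The receptive field on the zero-padded input at this output position is [0 / -1.4 / 4.8]. Elementwise product with the kernel and sum: 0·-1.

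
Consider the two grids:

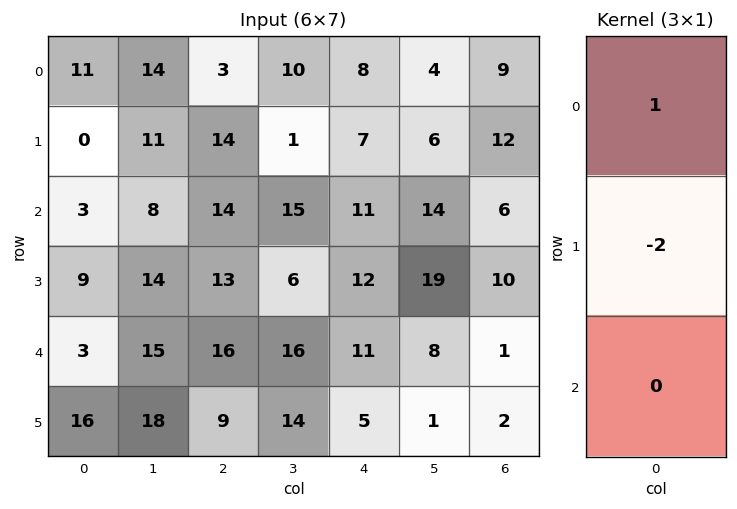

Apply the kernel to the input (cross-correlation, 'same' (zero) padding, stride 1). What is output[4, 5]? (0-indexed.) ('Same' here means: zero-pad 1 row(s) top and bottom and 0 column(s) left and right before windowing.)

The receptive field on the zero-padded input at this output position is [19 / 8 / 1]. Elementwise product with the kernel and sum: 19·1 + 8·-2.

3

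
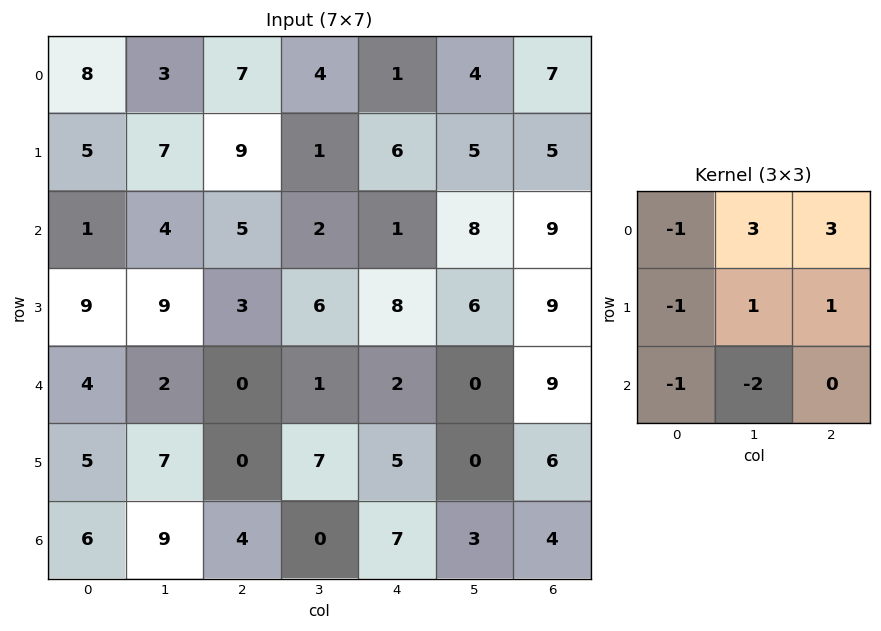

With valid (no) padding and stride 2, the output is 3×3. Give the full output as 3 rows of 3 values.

Output[0,0]: The receptive field on the input at this output position is [8 3 7 / 5 7 9 / 1 4 5]. Elementwise product with the kernel and sum: 8·-1 + 3·3 + 7·3 + 5·-1 + 7·1 + 9·1 + 1·-1 + 4·-2.
Output[0,1]: The receptive field on the input at this output position is [7 4 1 / 9 1 6 / 5 2 1]. Elementwise product with the kernel and sum: 7·-1 + 4·3 + 1·3 + 9·-1 + 1·1 + 6·1 + 5·-1 + 2·-2.

24 -3 19
21 13 55
-20 17 13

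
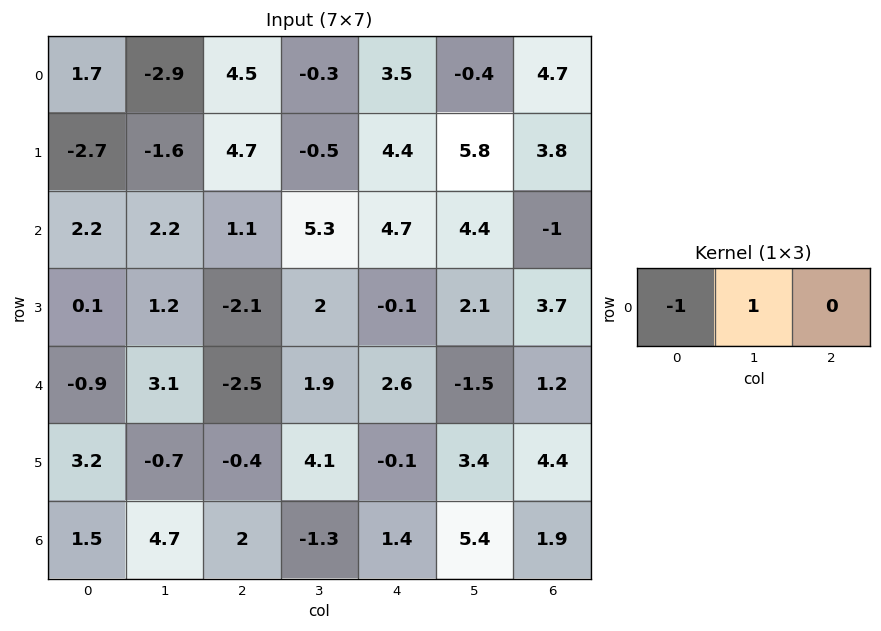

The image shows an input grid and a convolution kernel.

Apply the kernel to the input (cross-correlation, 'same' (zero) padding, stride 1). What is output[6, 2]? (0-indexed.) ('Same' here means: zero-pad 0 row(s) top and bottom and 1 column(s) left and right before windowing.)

-2.7

The receptive field on the zero-padded input at this output position is [4.7 2 -1.3]. Elementwise product with the kernel and sum: 4.7·-1 + 2·1.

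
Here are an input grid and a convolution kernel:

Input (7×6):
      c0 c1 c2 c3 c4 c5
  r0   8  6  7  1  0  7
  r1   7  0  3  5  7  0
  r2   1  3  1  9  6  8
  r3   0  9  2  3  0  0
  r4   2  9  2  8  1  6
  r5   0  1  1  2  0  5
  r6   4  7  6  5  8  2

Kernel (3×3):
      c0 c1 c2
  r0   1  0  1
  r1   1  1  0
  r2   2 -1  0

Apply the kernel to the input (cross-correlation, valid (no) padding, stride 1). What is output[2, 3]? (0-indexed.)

The receptive field on the input at this output position is [9 6 8 / 3 0 0 / 8 1 6]. Elementwise product with the kernel and sum: 9·1 + 8·1 + 3·1 + 0·1 + 8·2 + 1·-1.

35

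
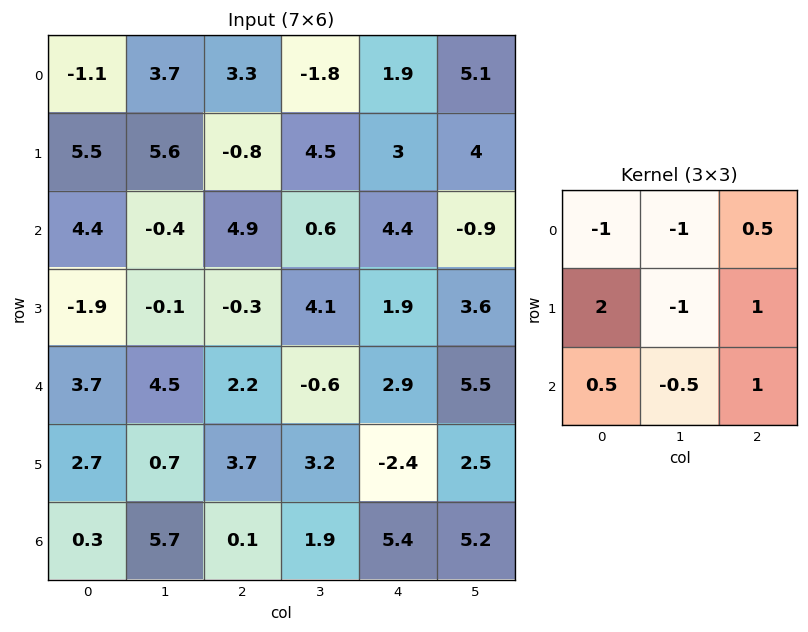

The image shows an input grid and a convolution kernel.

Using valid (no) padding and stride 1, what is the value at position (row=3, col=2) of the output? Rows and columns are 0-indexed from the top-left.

The receptive field on the input at this output position is [-0.3 4.1 1.9 / 2.2 -0.6 2.9 / 3.7 3.2 -2.4]. Elementwise product with the kernel and sum: -0.3·-1 + 4.1·-1 + 1.9·0.5 + 2.2·2 + -0.6·-1 + 2.9·1 + 3.7·0.5 + 3.2·-0.5 + -2.4·1.

2.9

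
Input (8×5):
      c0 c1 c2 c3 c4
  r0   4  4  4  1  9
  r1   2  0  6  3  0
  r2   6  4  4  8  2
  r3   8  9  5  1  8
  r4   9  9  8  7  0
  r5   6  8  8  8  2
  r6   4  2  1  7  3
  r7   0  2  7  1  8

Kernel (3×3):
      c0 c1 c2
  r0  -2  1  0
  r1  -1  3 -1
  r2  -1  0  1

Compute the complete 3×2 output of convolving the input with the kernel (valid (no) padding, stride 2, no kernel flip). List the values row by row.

Output[0,0]: The receptive field on the input at this output position is [4 4 4 / 2 0 6 / 6 4 4]. Elementwise product with the kernel and sum: 4·-2 + 4·1 + 2·-1 + 0·3 + 6·-1 + 6·-1 + 4·1.
Output[0,1]: The receptive field on the input at this output position is [4 1 9 / 6 3 0 / 4 8 2]. Elementwise product with the kernel and sum: 4·-2 + 1·1 + 6·-1 + 3·3 + 0·-1 + 4·-1 + 2·1.

-14 -6
5 -18
-2 7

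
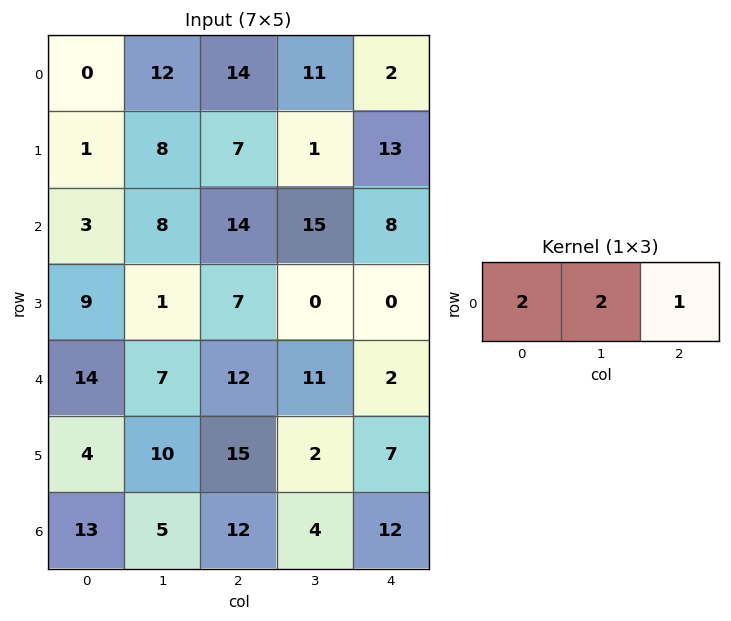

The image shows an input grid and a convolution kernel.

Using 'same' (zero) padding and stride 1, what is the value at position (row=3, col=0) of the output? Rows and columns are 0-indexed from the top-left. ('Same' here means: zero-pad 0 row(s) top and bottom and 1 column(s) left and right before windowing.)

19

The receptive field on the zero-padded input at this output position is [0 9 1]. Elementwise product with the kernel and sum: 0·2 + 9·2 + 1·1.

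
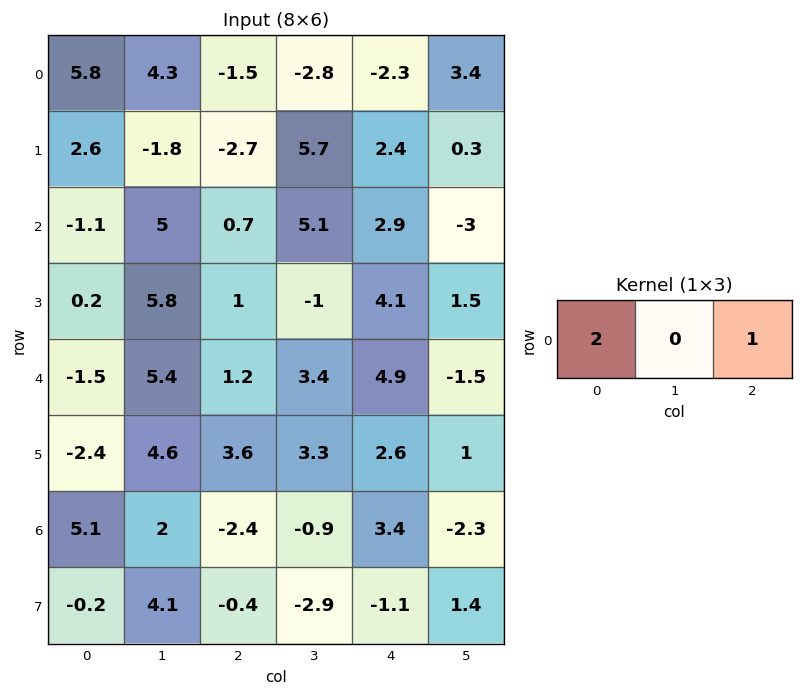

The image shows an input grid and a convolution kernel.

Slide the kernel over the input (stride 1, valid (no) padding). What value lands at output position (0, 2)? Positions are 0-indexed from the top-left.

-5.3

The receptive field on the input at this output position is [-1.5 -2.8 -2.3]. Elementwise product with the kernel and sum: -1.5·2 + -2.3·1.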